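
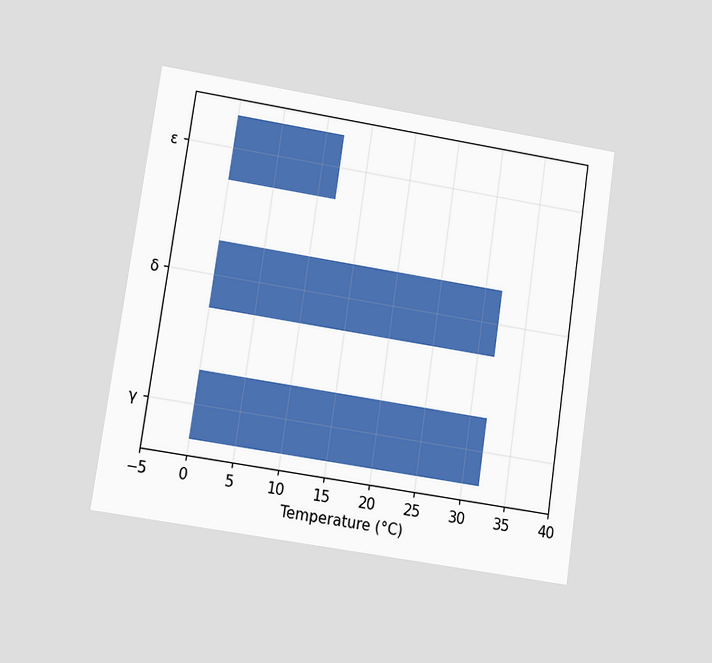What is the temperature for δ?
The chart is tilted about 8° clockwise and viewed at a slight angle. Reading along the chart's x-axis, the δ bar reaches 32°C.

32°C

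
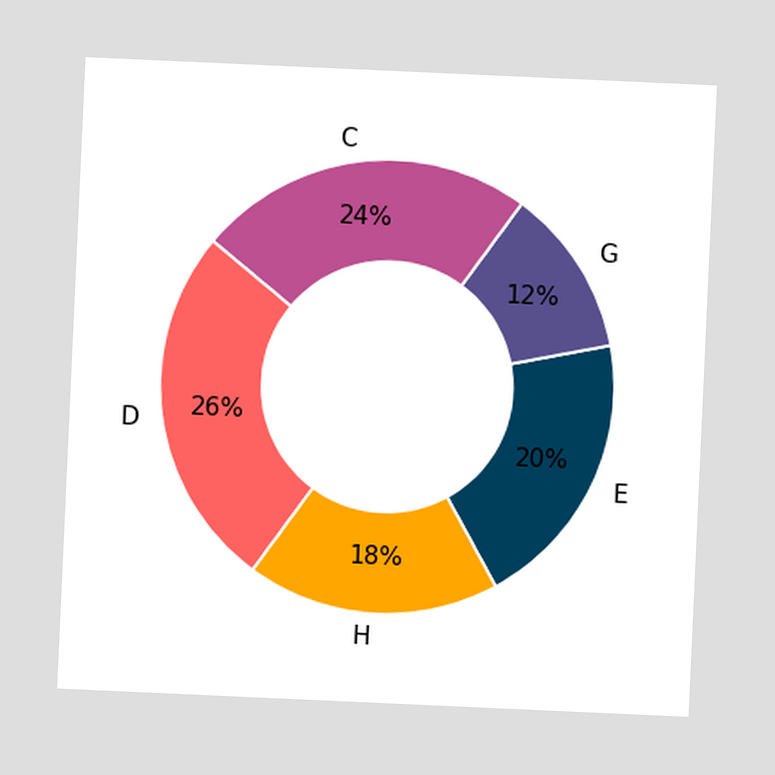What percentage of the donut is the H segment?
The chart is tilted about 3° clockwise. The H segment takes up 18% of the ring.

18%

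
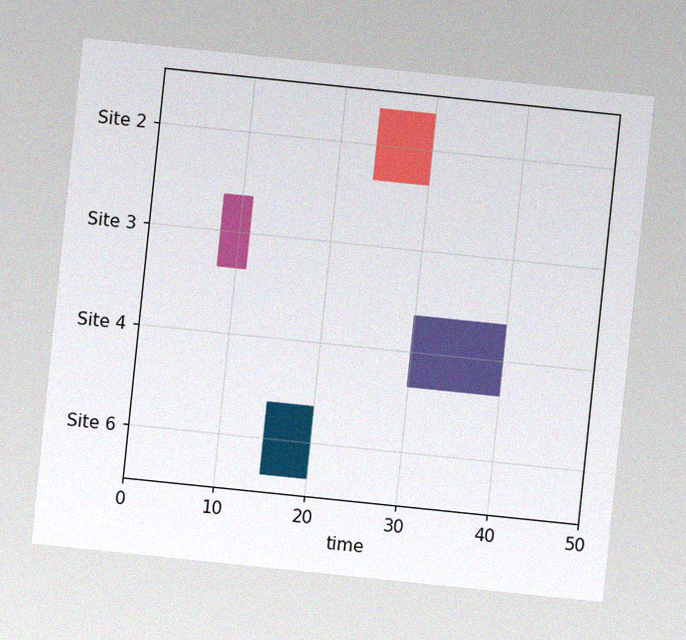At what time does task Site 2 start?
The chart is tilted about 6° clockwise, with some photo noise. The Site 2 bar begins at t=24.

24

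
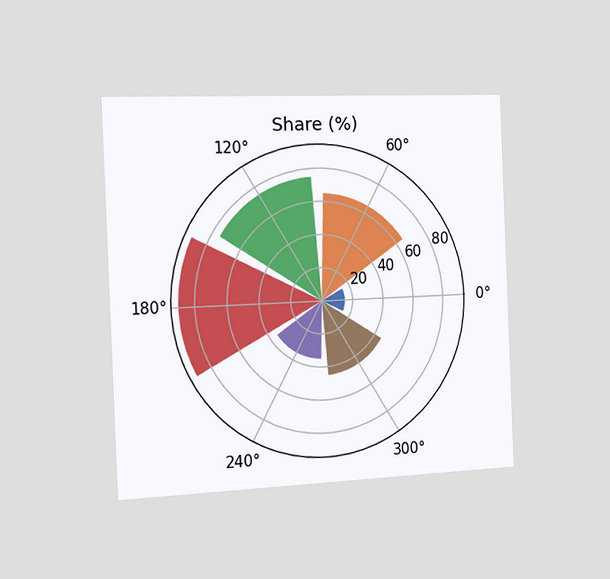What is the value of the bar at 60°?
The chart is tilted about 2° counter-clockwise and viewed slightly from the left. The bar at 60° reaches 65% on the radial axis.

65%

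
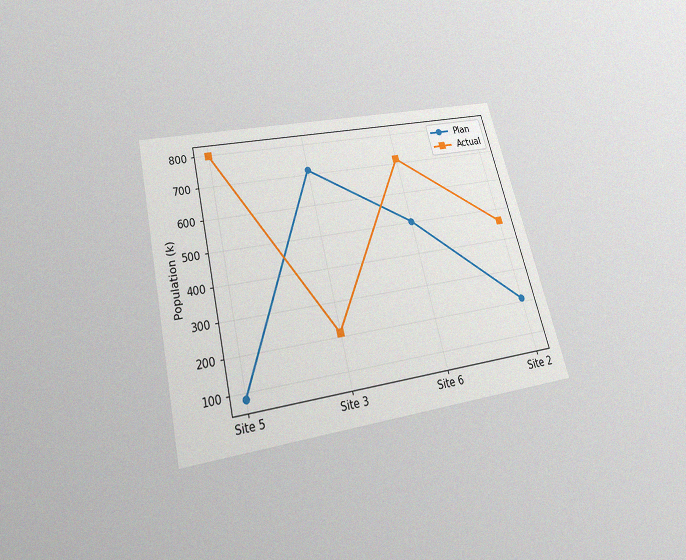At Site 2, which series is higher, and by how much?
Actual, by 252k

The chart is tilted about 14° counter-clockwise and viewed slightly from below, with some photo noise. At Site 2, Actual sits above the other line by 252k.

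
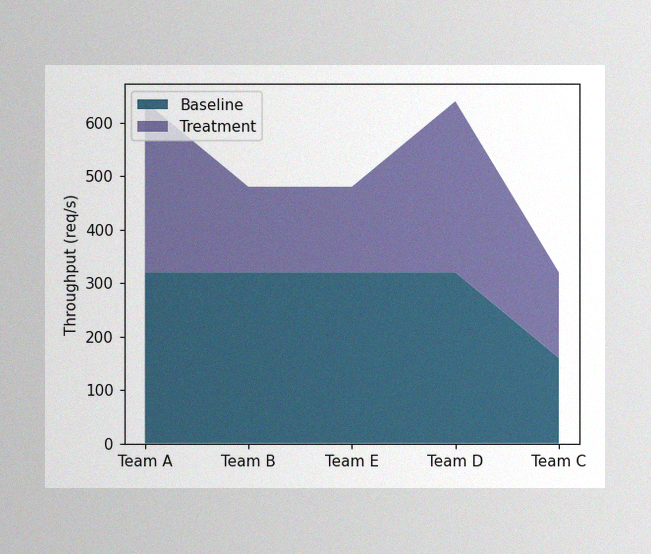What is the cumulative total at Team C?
320req/s

The image has some photo noise and uneven lighting. The stacked total at Team C reaches 320req/s.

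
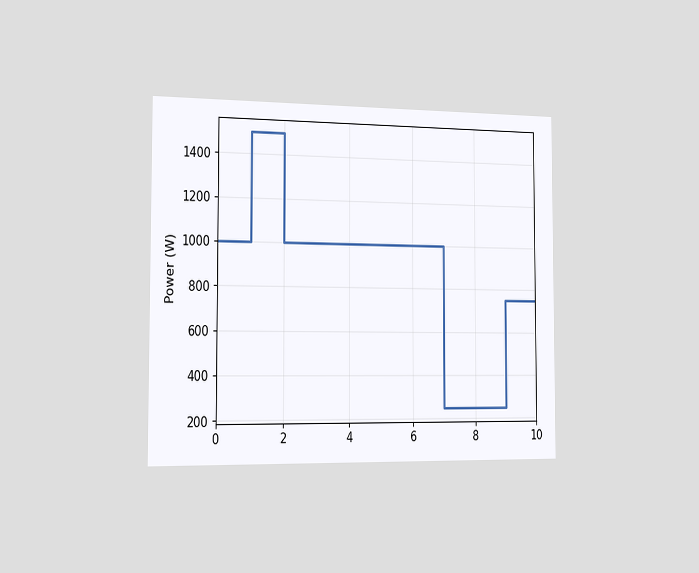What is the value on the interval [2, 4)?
1000W

The chart is viewed slightly from the left. On [2, 4) the step sits at 1000W.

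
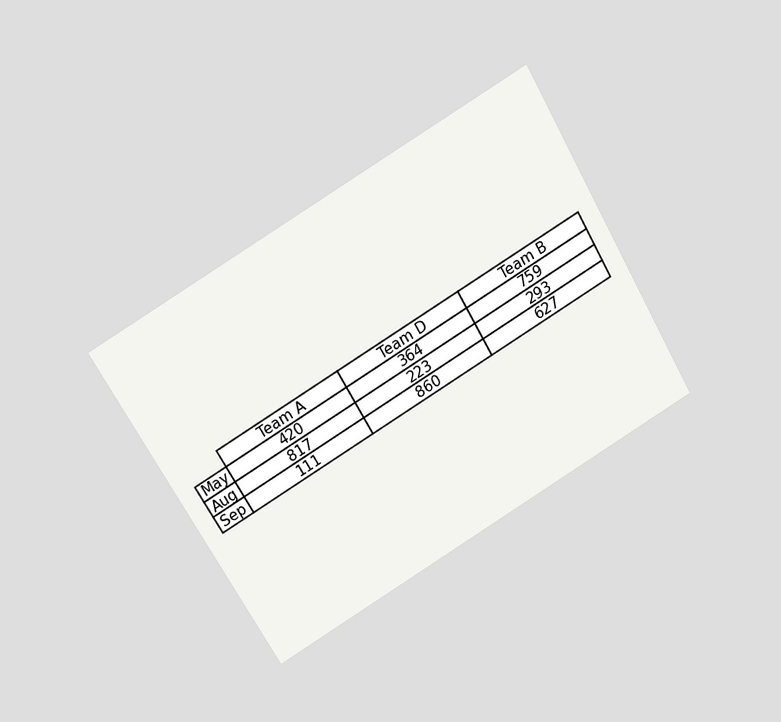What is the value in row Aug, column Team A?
The chart is tilted about 30° counter-clockwise and viewed slightly from above. The (Aug, Team A) cell reads 817.

817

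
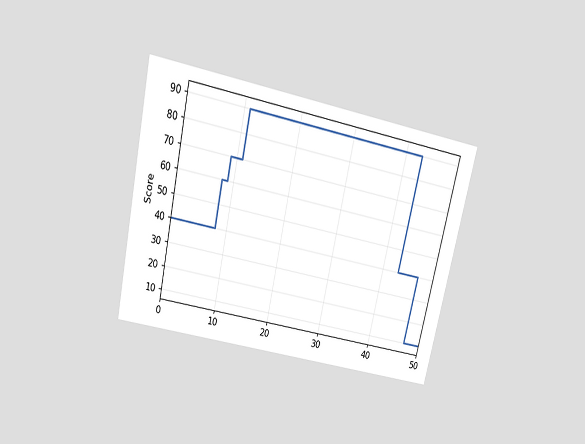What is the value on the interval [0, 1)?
40

The chart is tilted about 13° clockwise and viewed slightly from above. On [0, 1) the step sits at 40.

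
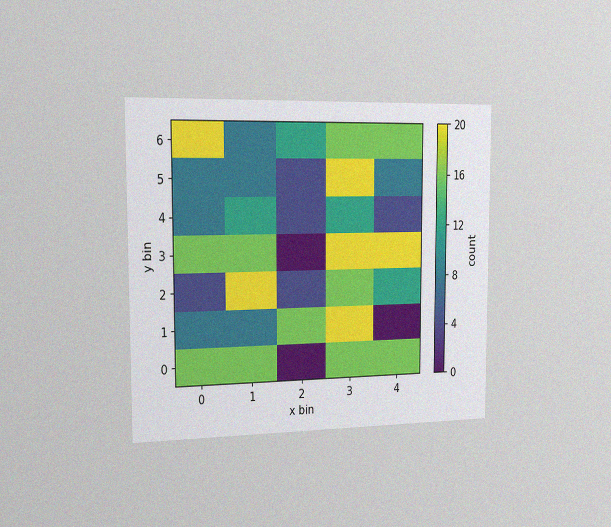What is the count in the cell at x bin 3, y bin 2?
The chart is viewed slightly from the left, with some photo noise. Matching the cell (3, 2) against the colorbar gives 16.

16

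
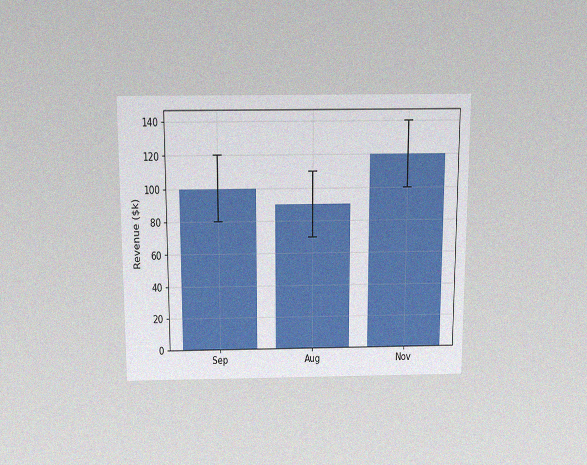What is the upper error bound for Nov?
$140k

The chart is viewed slightly from above, with some photo noise. The Nov bar's upper whisker reaches $140k.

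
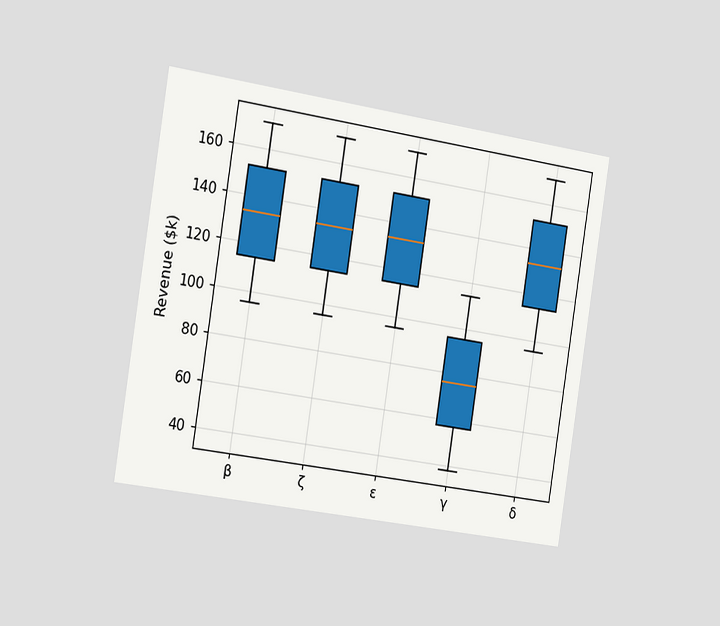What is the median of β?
$133k

The chart is tilted about 9° clockwise and viewed slightly from the left. The median line in the β box sits at $133k.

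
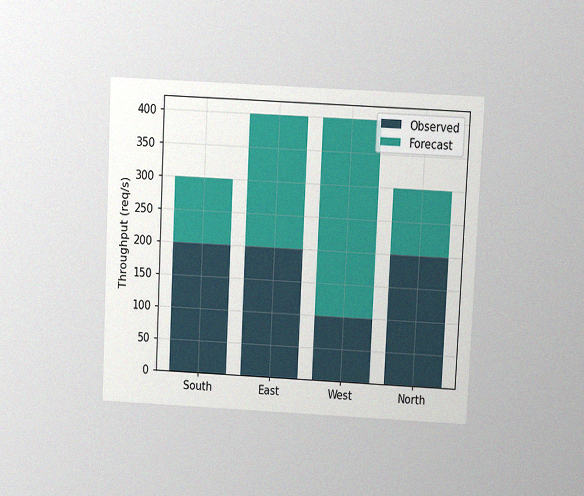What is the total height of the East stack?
400req/s

The chart is tilted about 3° clockwise and viewed at a slight angle, with some photo noise. The East stack's top reaches 400req/s on the y-axis.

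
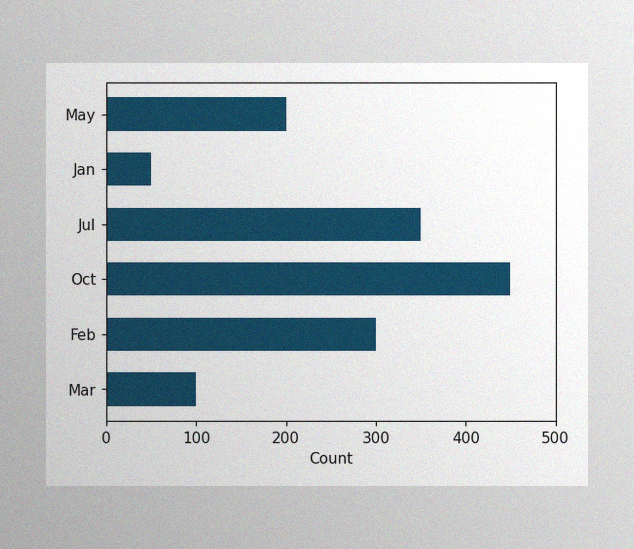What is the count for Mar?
100

The image has some photo noise and uneven lighting. Reading along the chart's x-axis, the Mar bar reaches 100.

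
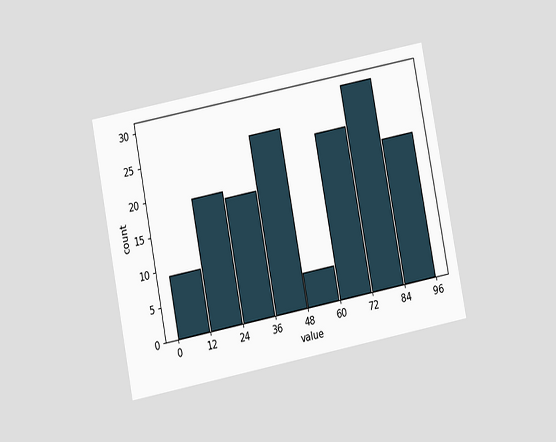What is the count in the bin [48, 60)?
The chart is tilted about 11° counter-clockwise and viewed at a slight angle. The [48, 60) bin has height 5.

5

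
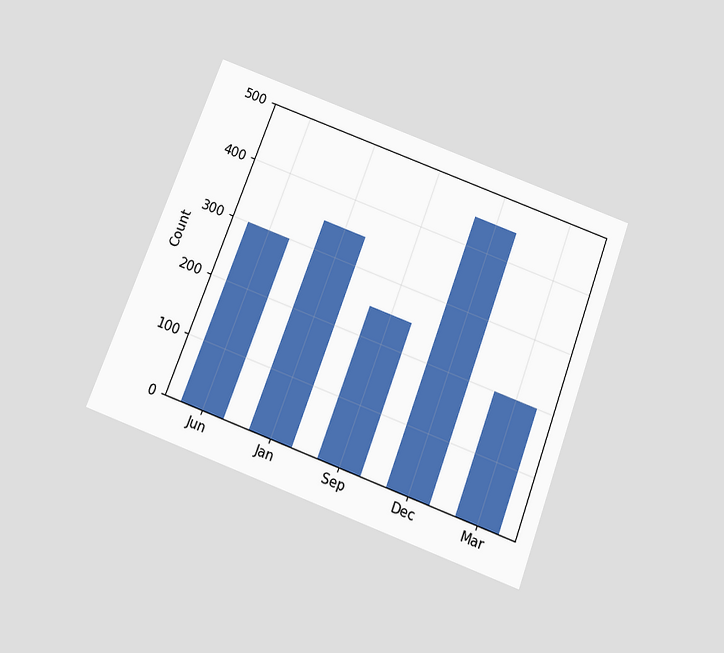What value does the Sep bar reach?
The chart is tilted about 20° clockwise and viewed slightly from below. Reading along the chart's y-axis, the Sep bar reaches 250.

250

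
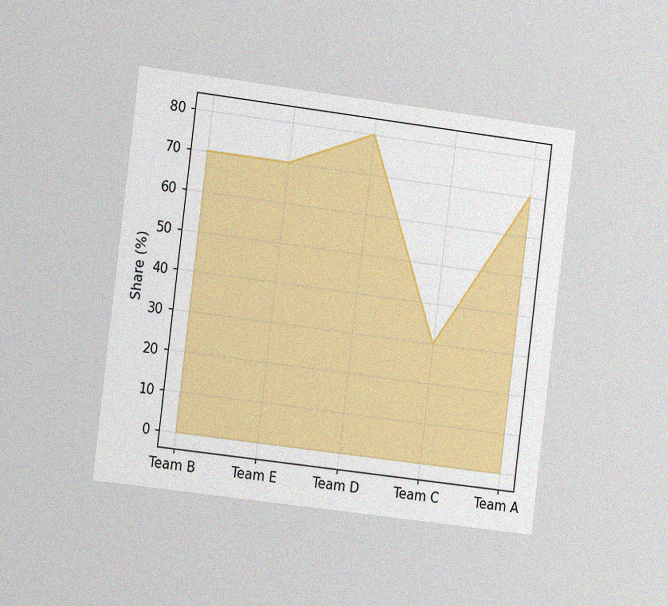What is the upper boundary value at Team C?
30%

The chart is tilted about 7° clockwise and viewed slightly from the left, with some photo noise. At Team C the upper boundary is at 30%.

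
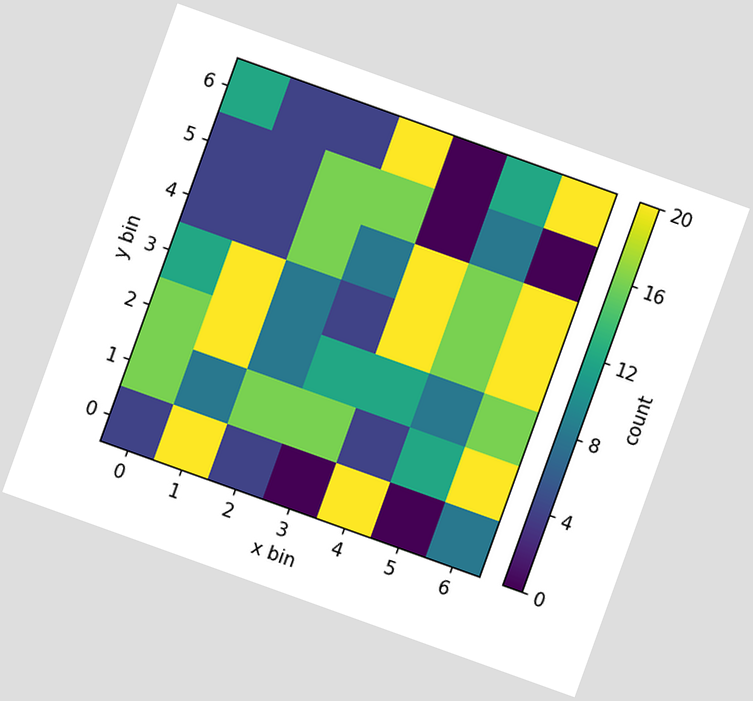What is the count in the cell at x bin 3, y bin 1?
16

The chart is tilted about 20° clockwise. Matching the cell (3, 1) against the colorbar gives 16.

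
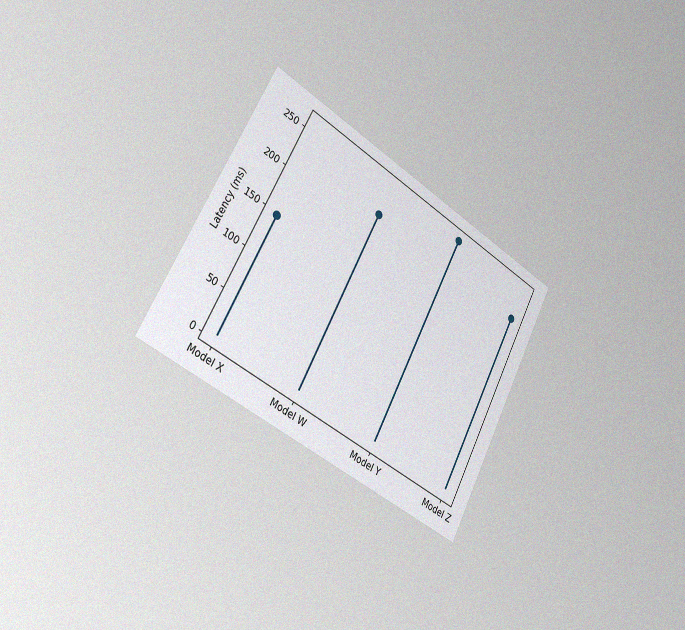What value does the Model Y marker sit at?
The chart is tilted about 28° clockwise and viewed slightly from the left, with some photo noise. The Model Y marker sits at 259ms.

259ms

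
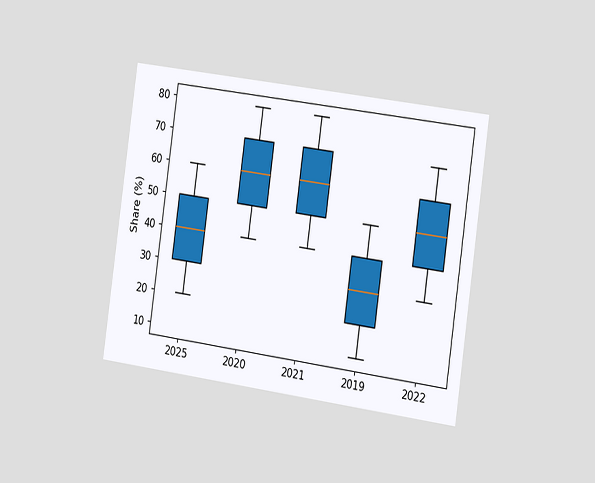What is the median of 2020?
60%

The chart is tilted about 8° clockwise and viewed slightly from the right. The median line in the 2020 box sits at 60%.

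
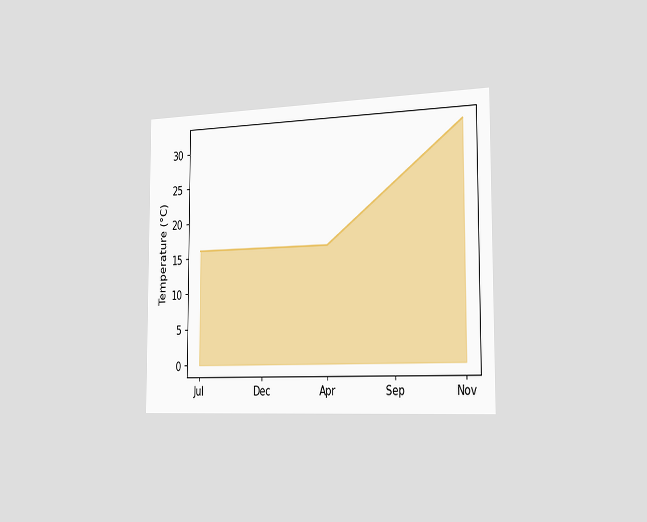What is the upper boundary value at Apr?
The chart is viewed slightly from the right. At Apr the upper boundary is at 16°C.

16°C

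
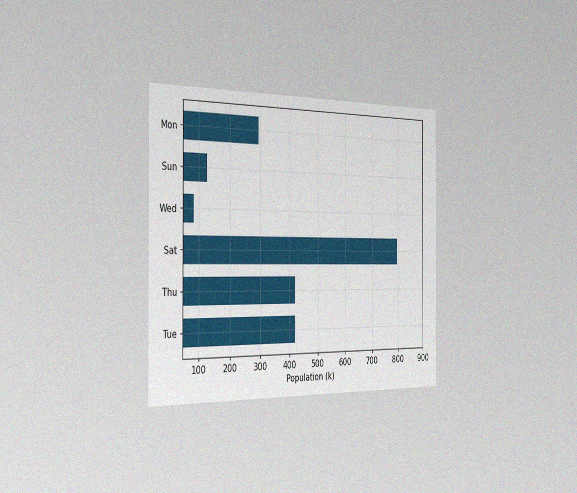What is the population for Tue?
The chart is viewed slightly from the left, with some photo noise. Reading along the chart's x-axis, the Tue bar reaches 420k.

420k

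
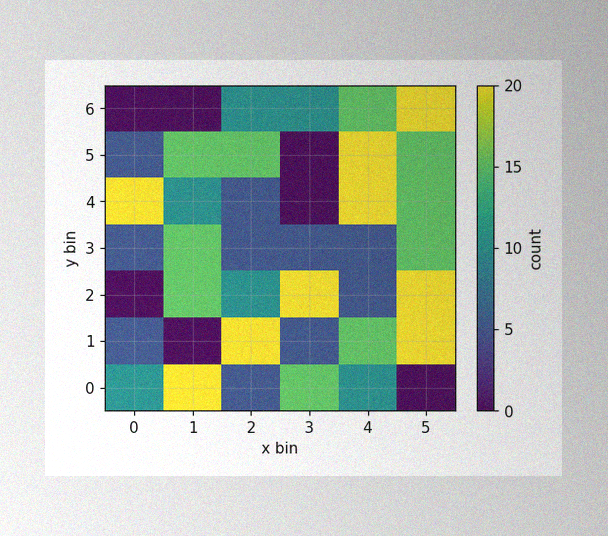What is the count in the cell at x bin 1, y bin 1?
0

The image has some photo noise and uneven lighting. Matching the cell (1, 1) against the colorbar gives 0.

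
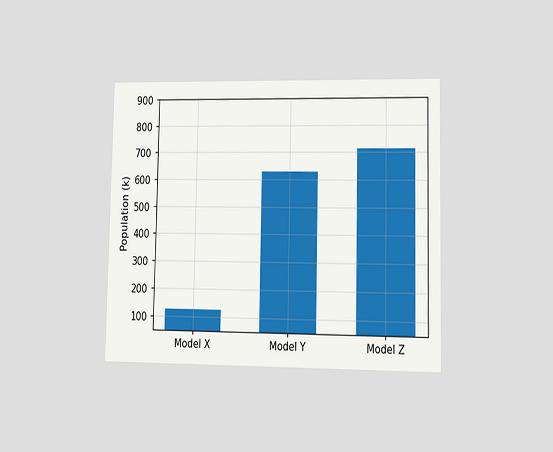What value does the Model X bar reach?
126k

The chart is viewed at a slight angle. Reading along the chart's y-axis, the Model X bar reaches 126k.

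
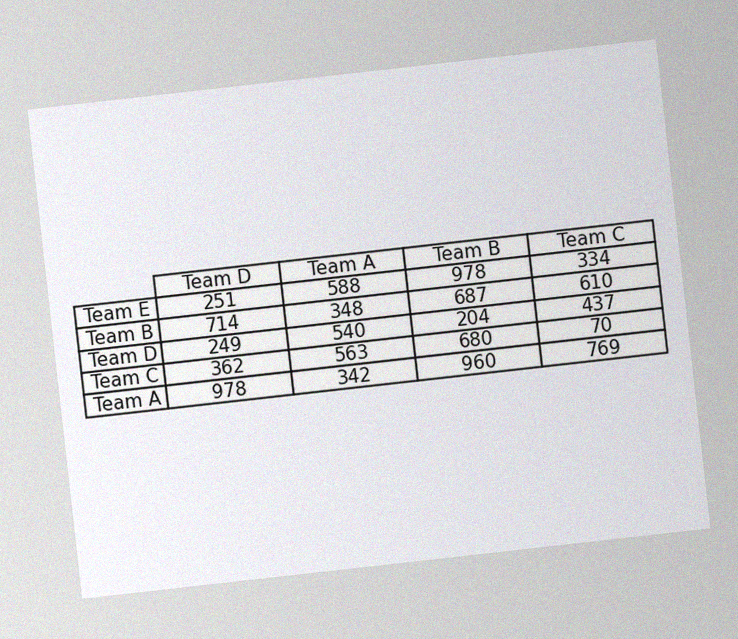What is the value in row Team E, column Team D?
The chart is tilted about 6° counter-clockwise, with some photo noise. The (Team E, Team D) cell reads 251.

251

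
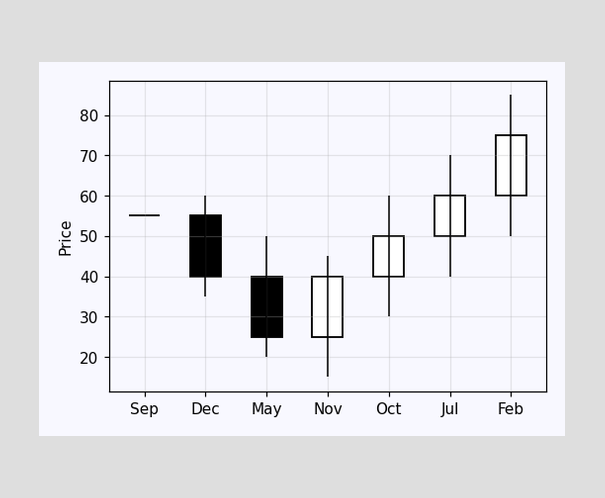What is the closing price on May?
The May candle closes at 25.

25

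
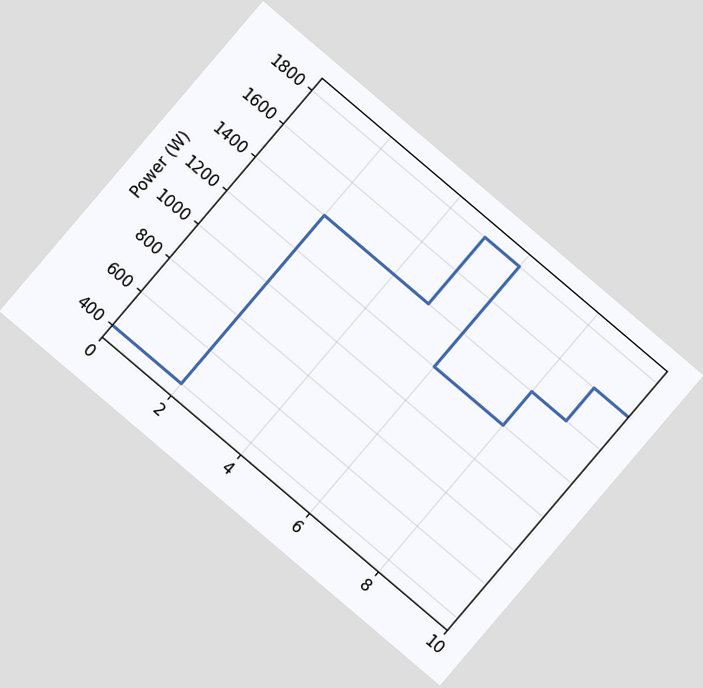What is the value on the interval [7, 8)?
The chart is tilted about 40° clockwise. On [7, 8) the step sits at 1200W.

1200W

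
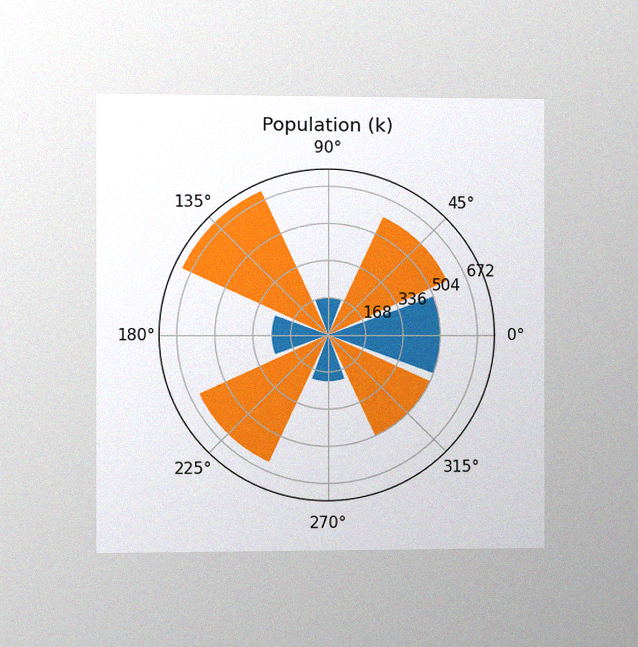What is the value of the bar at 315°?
504k

The chart is viewed slightly from the left, with some photo noise. The bar at 315° reaches 504k on the radial axis.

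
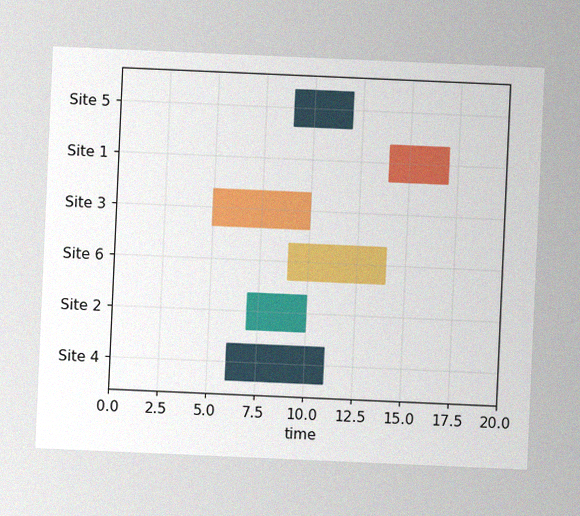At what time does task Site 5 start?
The chart is tilted about 3° clockwise, with some photo noise. The Site 5 bar begins at t=9.

9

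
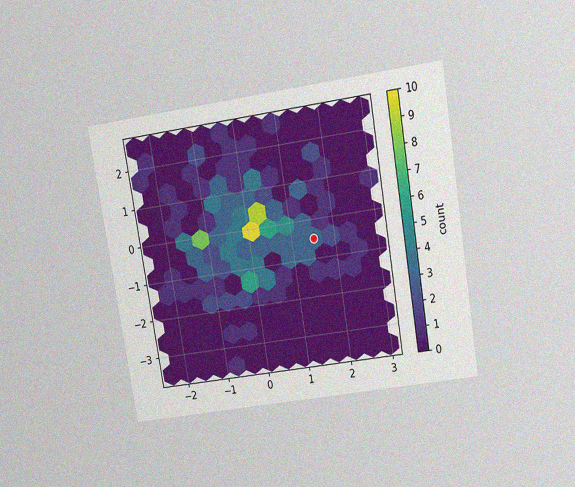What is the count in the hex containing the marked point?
3

The chart is tilted about 9° counter-clockwise and viewed slightly from above, with some photo noise. The marked hex reads 3 on the colorbar.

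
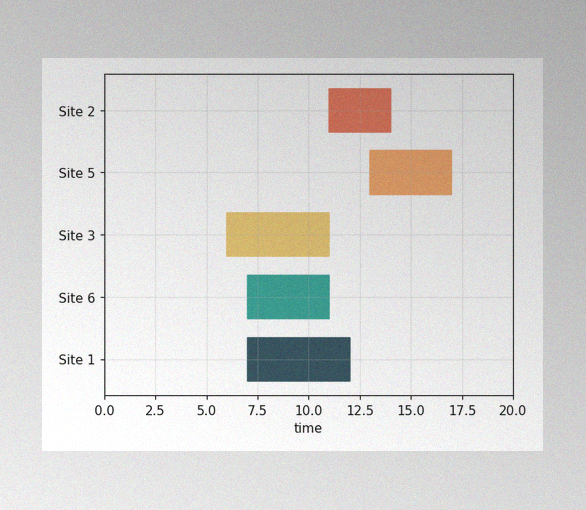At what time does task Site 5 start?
The image has some photo noise and uneven lighting. The Site 5 bar begins at t=13.

13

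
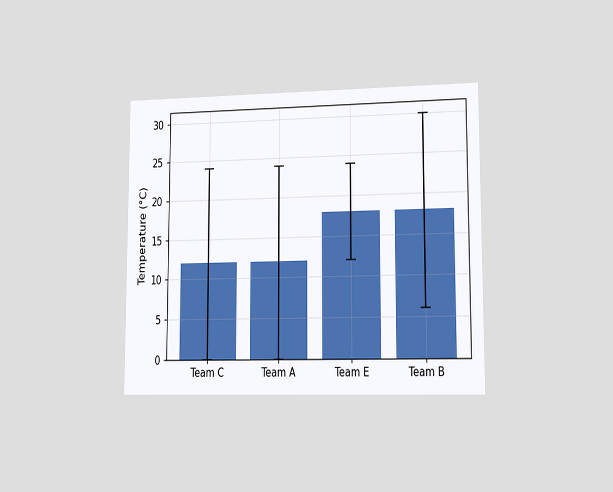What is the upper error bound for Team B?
The chart is viewed slightly from the right. The Team B bar's upper whisker reaches 30°C.

30°C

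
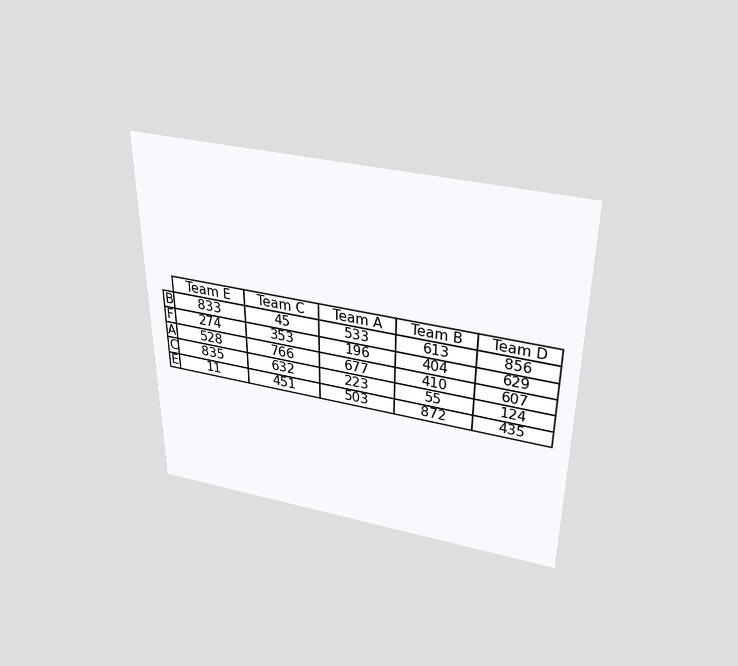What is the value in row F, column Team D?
629

The chart is viewed slightly from above. The (F, Team D) cell reads 629.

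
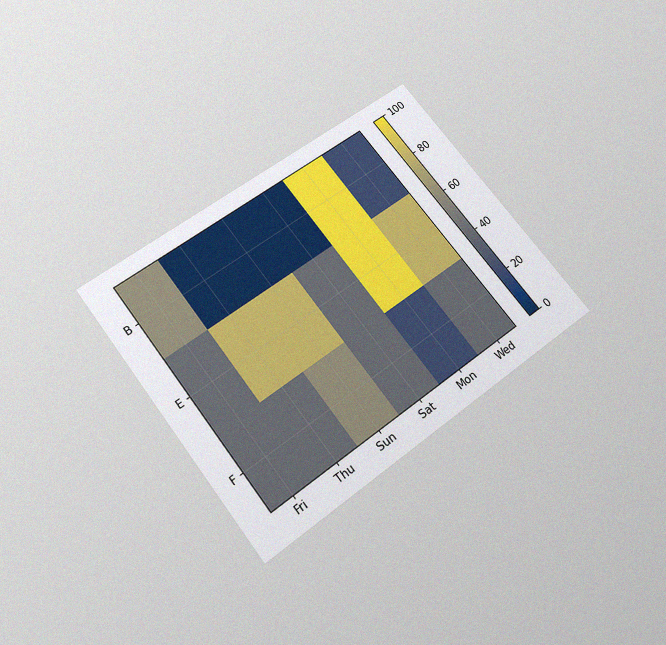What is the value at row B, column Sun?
0

The chart is tilted about 37° counter-clockwise and viewed slightly from below, with some photo noise. Matching cell (B, Sun) against the colorbar gives 0.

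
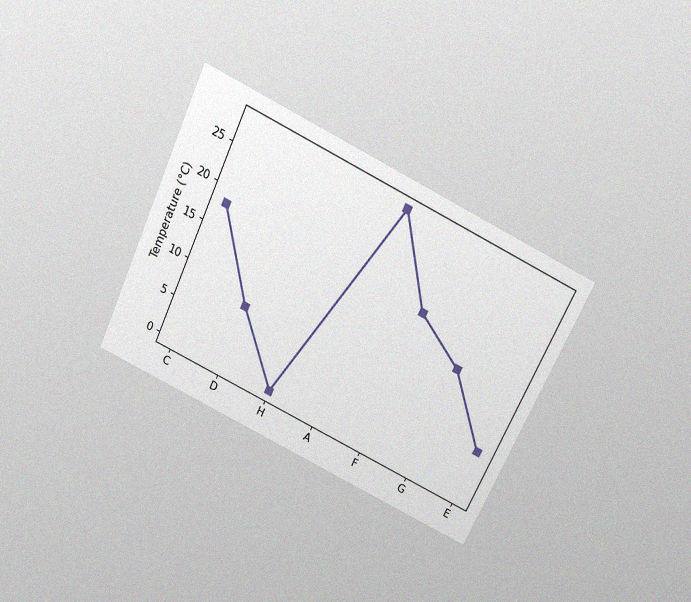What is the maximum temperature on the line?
The chart is tilted about 26° clockwise and viewed slightly from above, with some photo noise. The highest point is at A, and reading across to the y-axis gives 28°C.

28°C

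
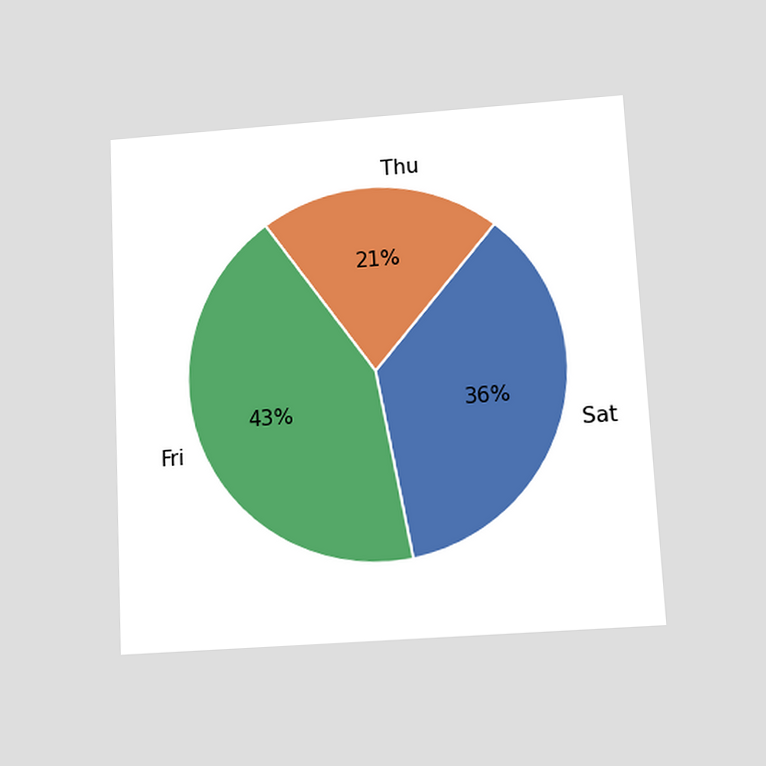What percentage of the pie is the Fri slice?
43%

The chart is tilted about 3° counter-clockwise and viewed slightly from below. The Fri slice takes up 43% of the pie.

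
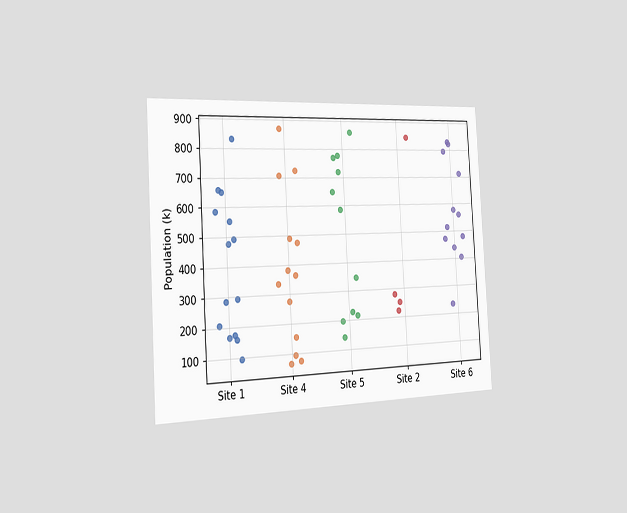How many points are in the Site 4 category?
13

The chart is tilted about 3° counter-clockwise and viewed slightly from the left. Counting the markers in the Site 4 column gives 13.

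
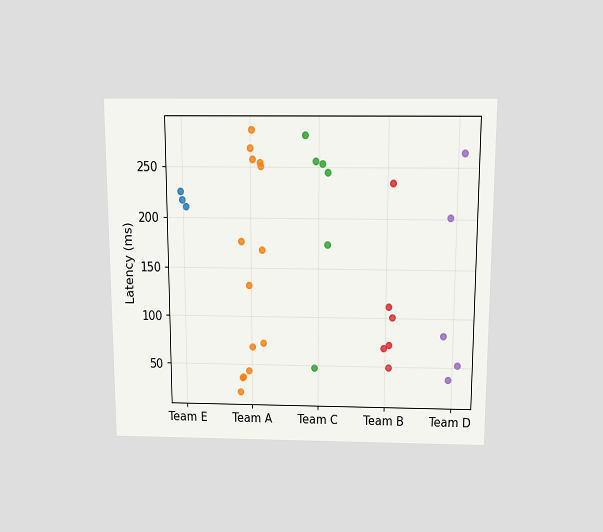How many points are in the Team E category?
3

The chart is viewed slightly from above. Counting the markers in the Team E column gives 3.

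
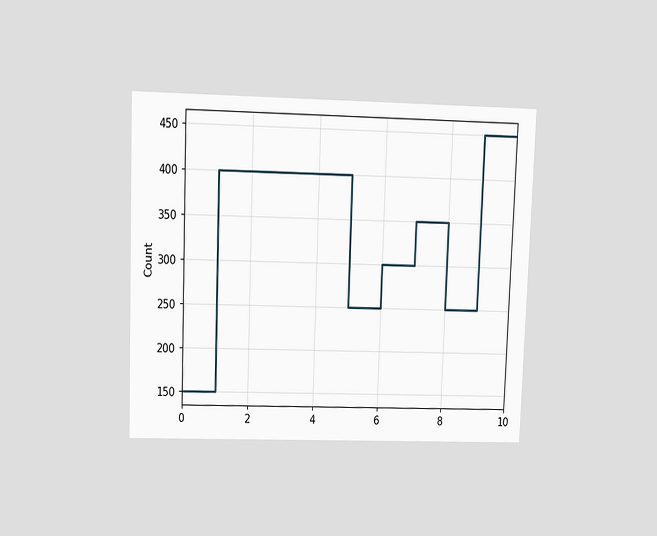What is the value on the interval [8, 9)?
The chart is tilted about 2° clockwise and viewed at a slight angle. On [8, 9) the step sits at 250.

250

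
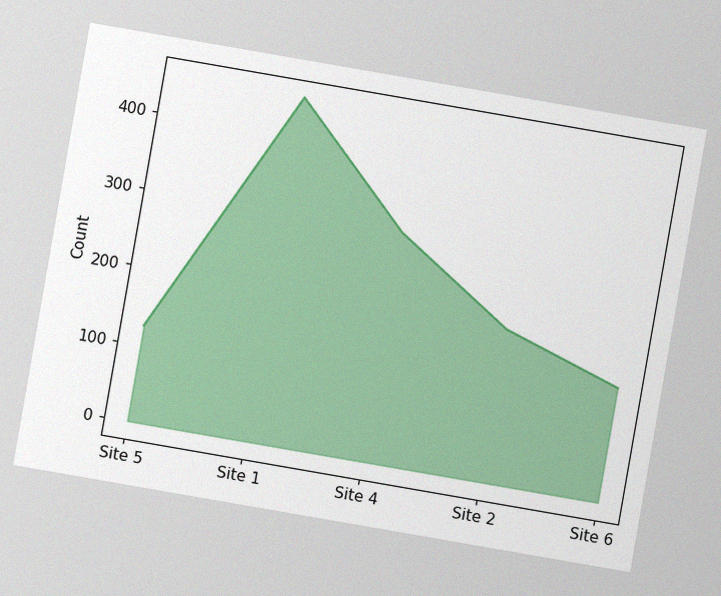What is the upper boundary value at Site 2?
The chart is tilted about 10° clockwise, with some photo noise. At Site 2 the upper boundary is at 200.

200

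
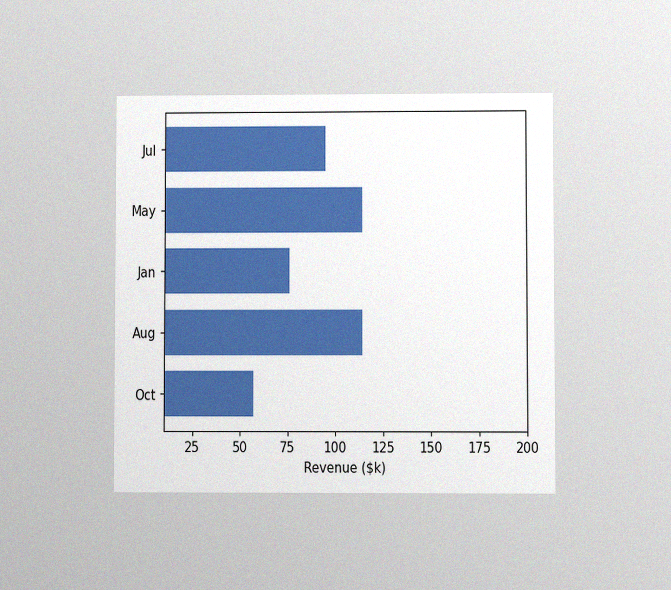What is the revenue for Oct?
$57k

The chart is viewed at a slight angle, with some photo noise. Reading along the chart's x-axis, the Oct bar reaches $57k.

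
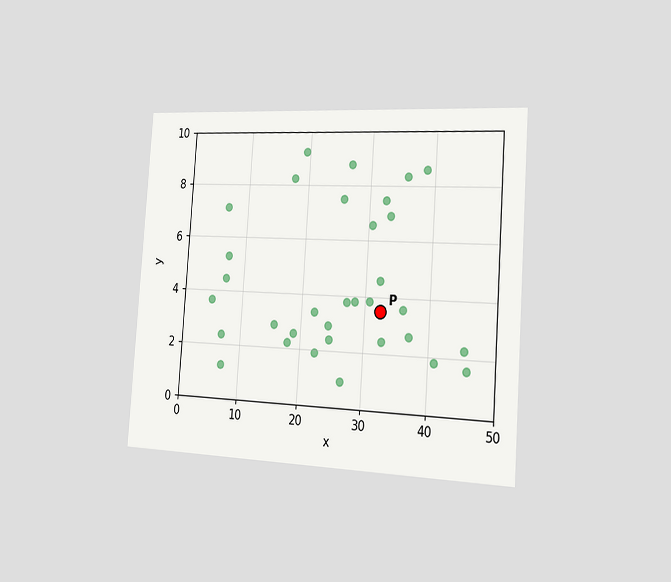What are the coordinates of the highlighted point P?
The chart is tilted about 4° clockwise and viewed slightly from the right. Following the gridlines from P to each axis, P sits at (32.5, 3.5).

(32.5, 3.5)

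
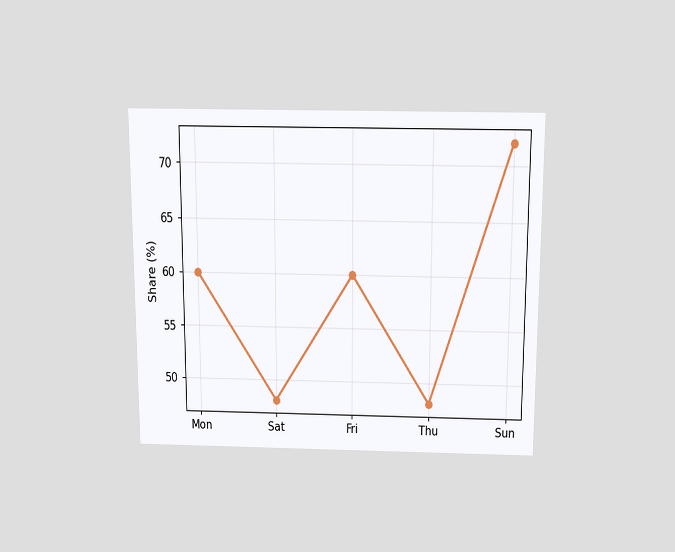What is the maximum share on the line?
The chart is viewed slightly from above. The highest point is at Sun, and reading across to the y-axis gives 72%.

72%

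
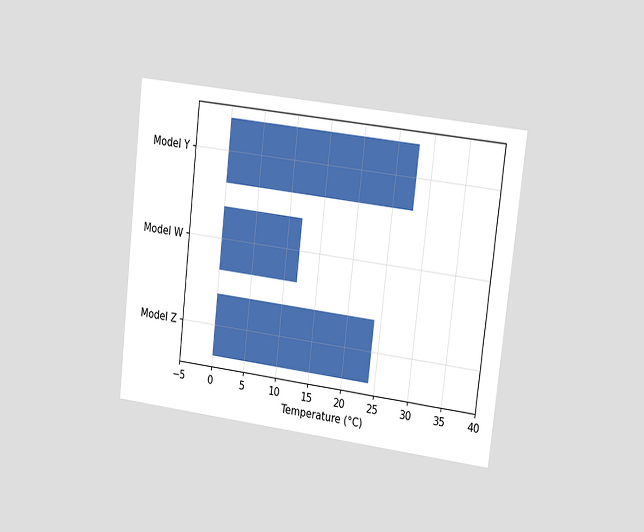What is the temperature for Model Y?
28°C

The chart is tilted about 6° clockwise and viewed slightly from the right. Reading along the chart's x-axis, the Model Y bar reaches 28°C.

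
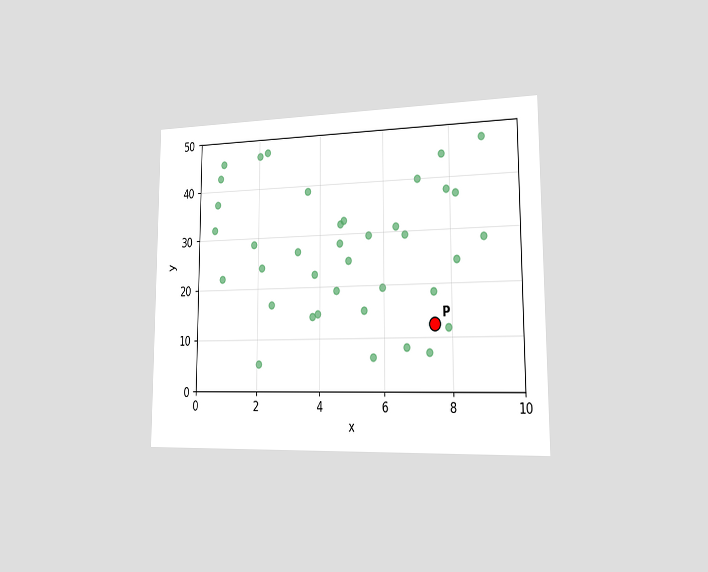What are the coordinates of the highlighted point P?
(7.5, 12.5)

The chart is viewed slightly from the right. Following the gridlines from P to each axis, P sits at (7.5, 12.5).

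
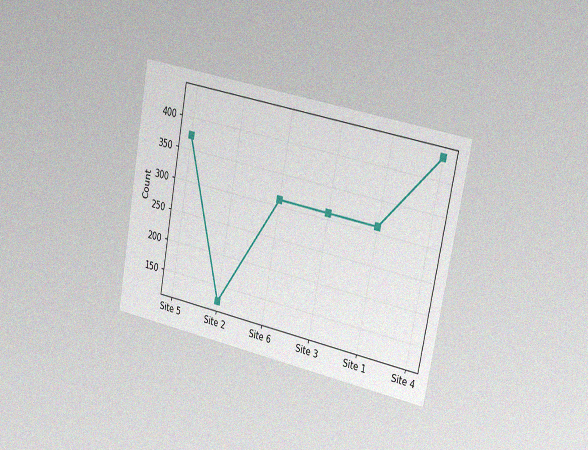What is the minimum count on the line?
The chart is tilted about 11° clockwise and viewed slightly from the right, with some photo noise. The lowest point is at Site 2, and reading across to the y-axis gives 124.

124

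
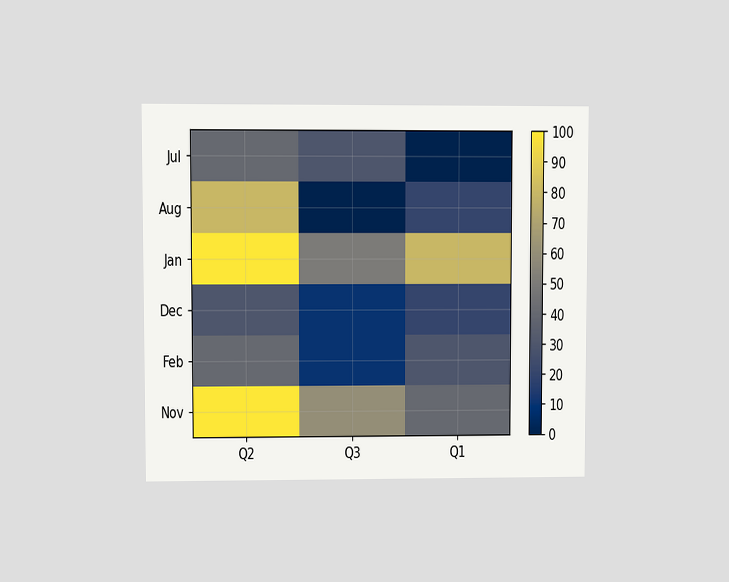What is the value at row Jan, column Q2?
The chart is viewed at a slight angle. Matching cell (Jan, Q2) against the colorbar gives 100.

100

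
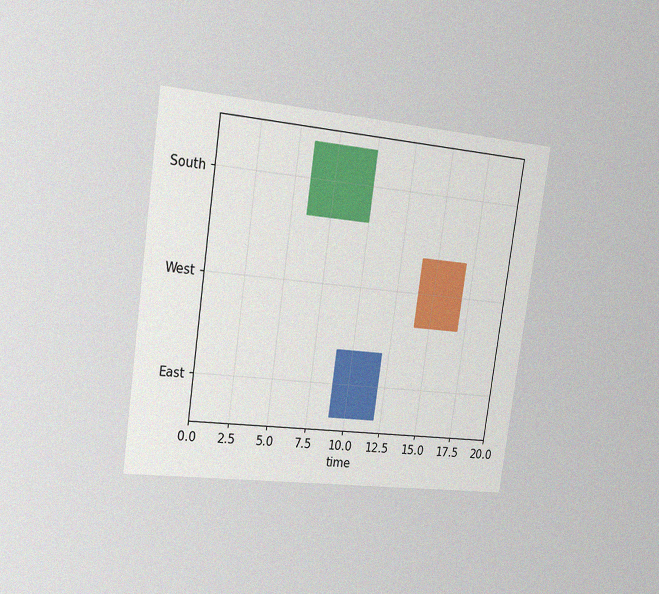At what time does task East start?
The chart is tilted about 8° clockwise and viewed slightly from the left, with some photo noise. The East bar begins at t=9.

9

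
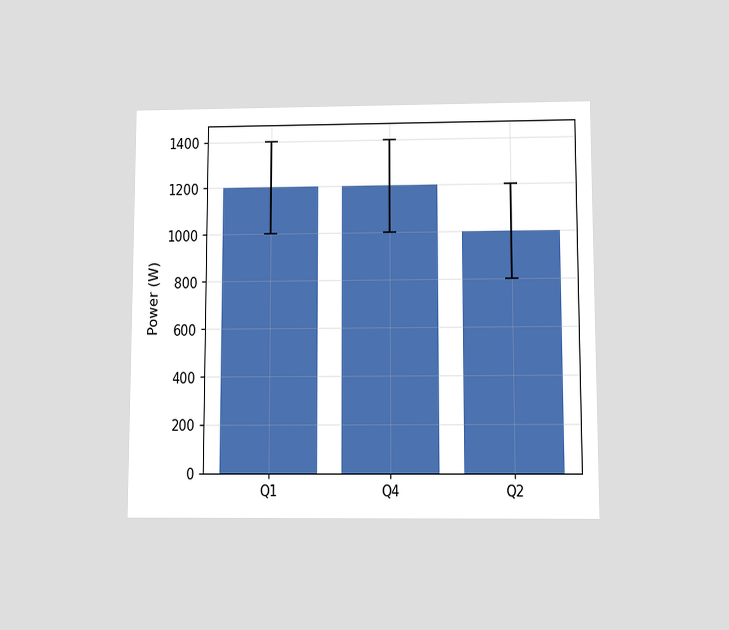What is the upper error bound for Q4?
1400W

The chart is viewed slightly from below. The Q4 bar's upper whisker reaches 1400W.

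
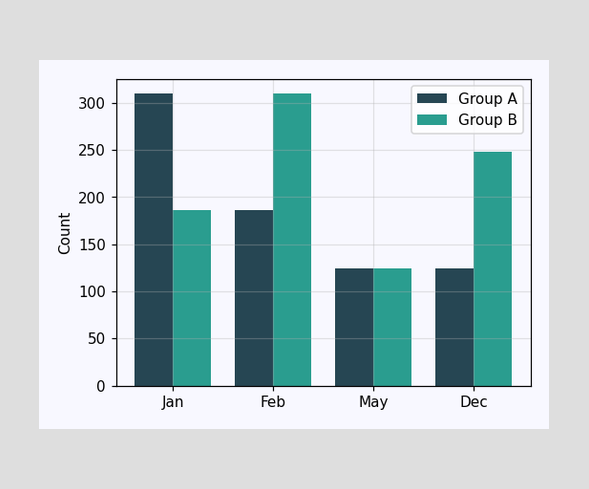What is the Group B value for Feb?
310

The Group B bar at Feb reaches 310 on the y-axis.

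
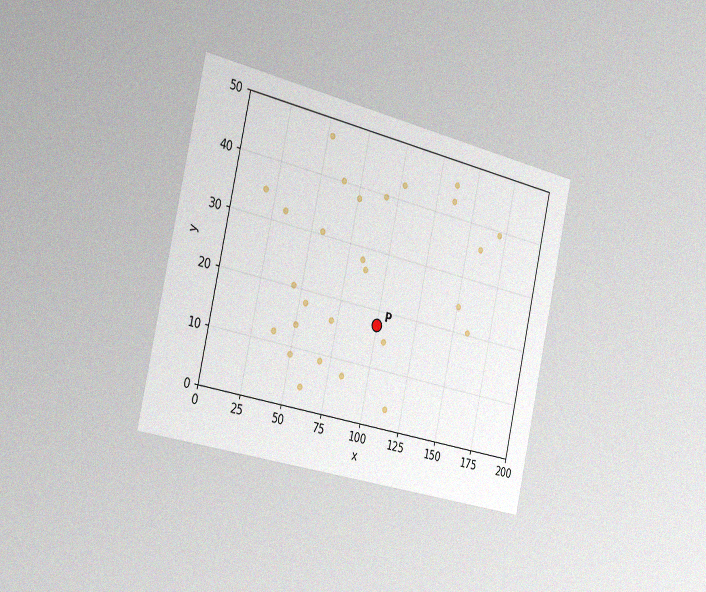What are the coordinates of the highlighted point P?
The chart is tilted about 13° clockwise and viewed slightly from the left, with some photo noise. Following the gridlines from P to each axis, P sits at (100, 17.5).

(100, 17.5)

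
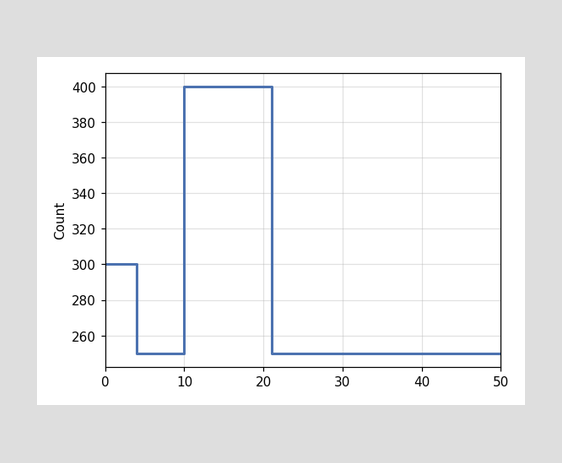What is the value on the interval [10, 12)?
400

On [10, 12) the step sits at 400.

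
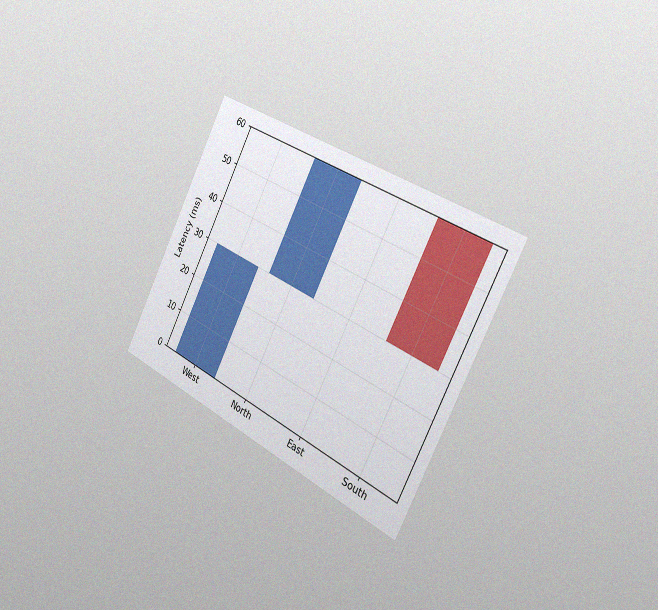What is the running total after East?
The chart is tilted about 27° clockwise and viewed slightly from the right, with some photo noise. After East the running total reaches 60ms.

60ms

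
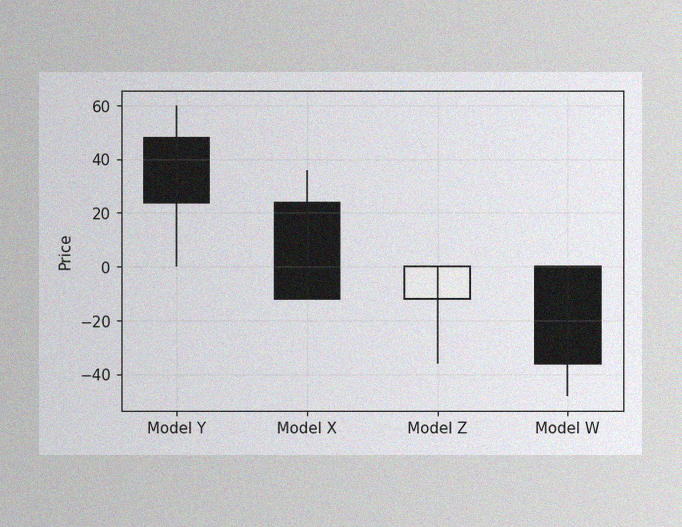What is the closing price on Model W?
-36

The image has some photo noise and uneven lighting. The Model W candle closes at -36.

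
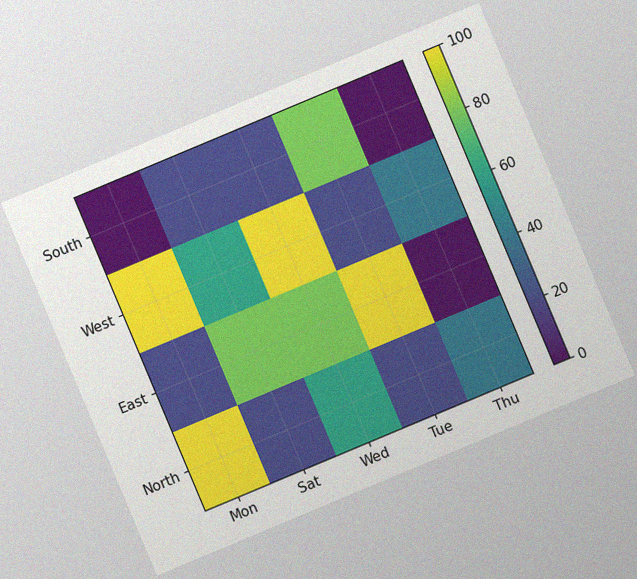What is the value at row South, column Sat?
20

The chart is tilted about 23° counter-clockwise, with some photo noise. Matching cell (South, Sat) against the colorbar gives 20.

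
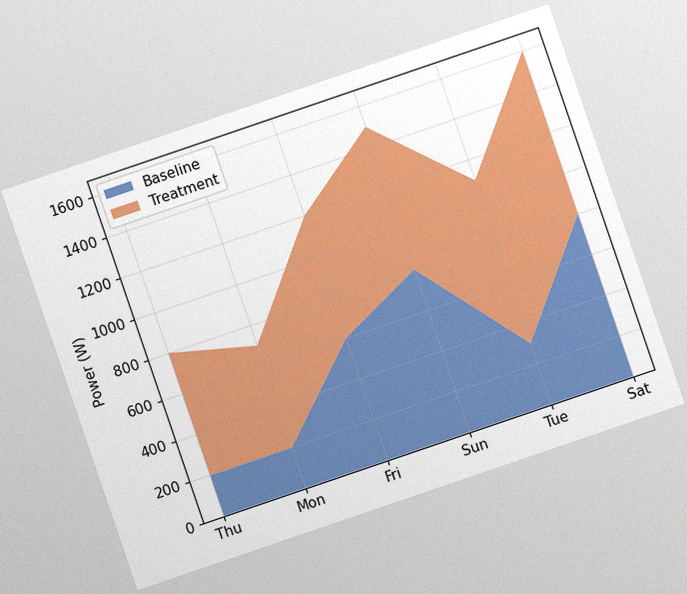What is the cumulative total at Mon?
The chart is tilted about 19° counter-clockwise, with some photo noise. The stacked total at Mon reaches 700W.

700W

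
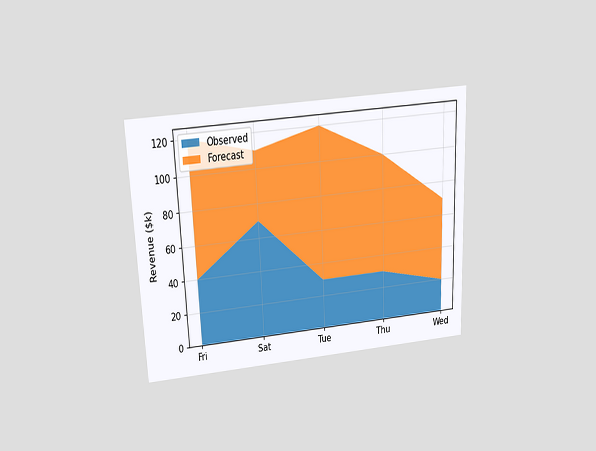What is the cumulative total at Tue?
$120k

The chart is tilted about 2° counter-clockwise and viewed slightly from above. The stacked total at Tue reaches $120k.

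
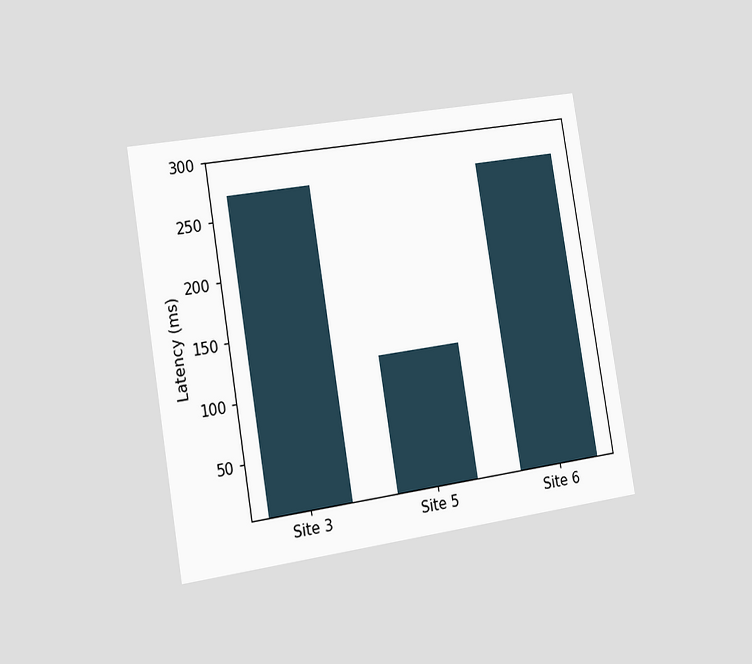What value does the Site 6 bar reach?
The chart is tilted about 9° counter-clockwise and viewed slightly from the left. Reading along the chart's y-axis, the Site 6 bar reaches 270ms.

270ms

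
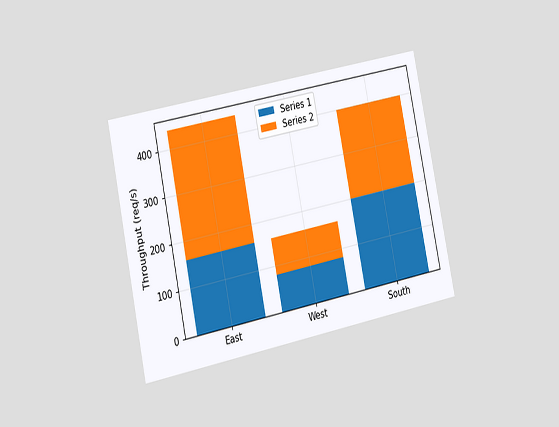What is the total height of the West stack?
The chart is tilted about 12° counter-clockwise and viewed slightly from the left. The West stack's top reaches 160req/s on the y-axis.

160req/s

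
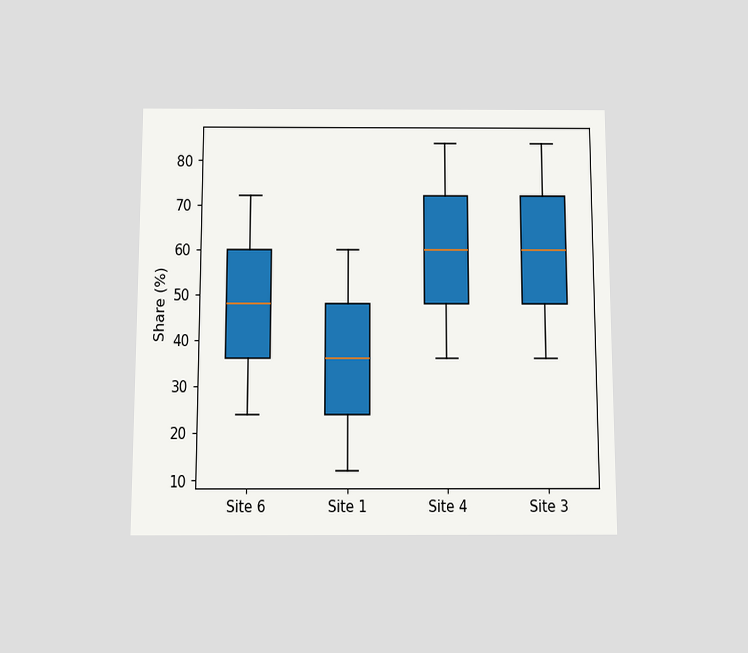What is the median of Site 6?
48%

The chart is viewed slightly from below. The median line in the Site 6 box sits at 48%.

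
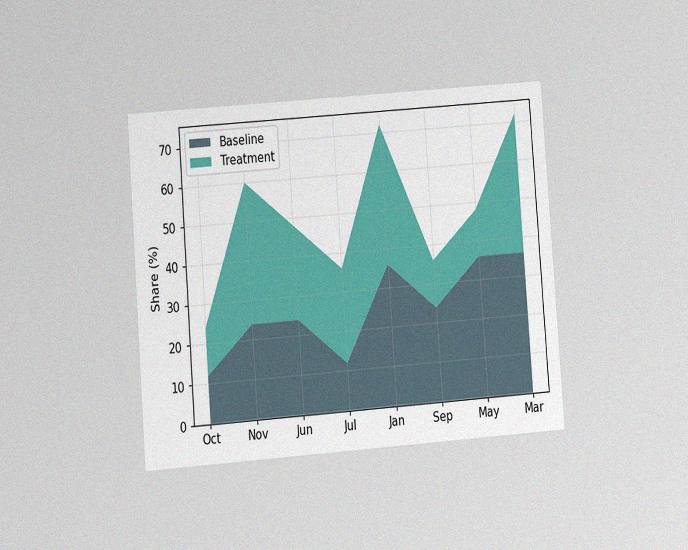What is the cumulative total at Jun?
The chart is tilted about 4° counter-clockwise and viewed at a slight angle, with some photo noise. The stacked total at Jun reaches 48%.

48%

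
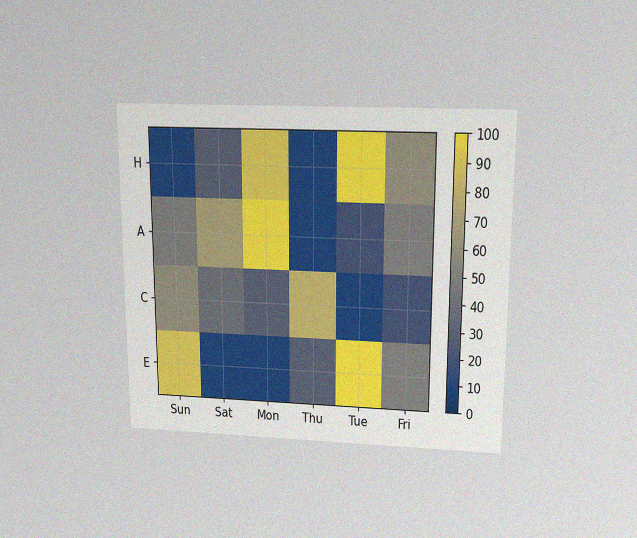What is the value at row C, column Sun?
60

The chart is viewed slightly from above, with some photo noise. Matching cell (C, Sun) against the colorbar gives 60.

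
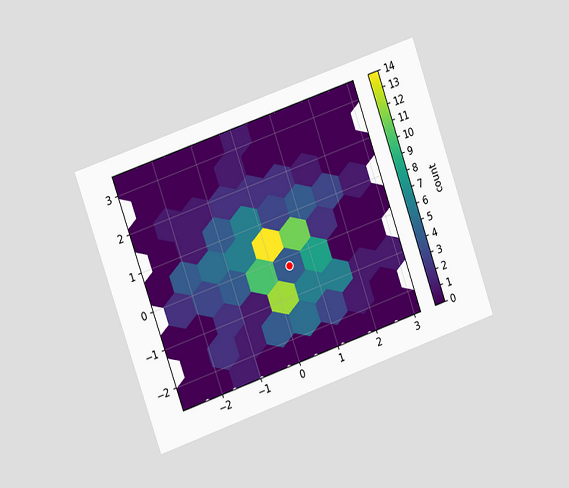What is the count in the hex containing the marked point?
The chart is tilted about 19° counter-clockwise and viewed slightly from the left. The marked hex reads 4 on the colorbar.

4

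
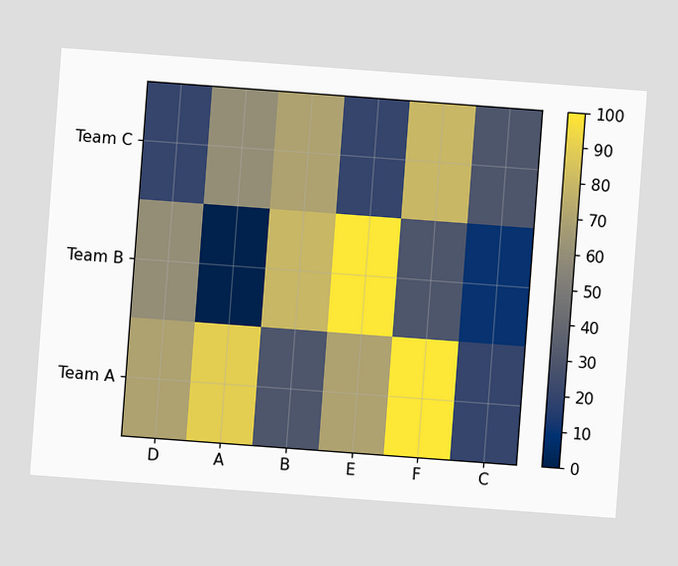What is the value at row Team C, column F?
The chart is tilted about 4° clockwise. Matching cell (Team C, F) against the colorbar gives 80.

80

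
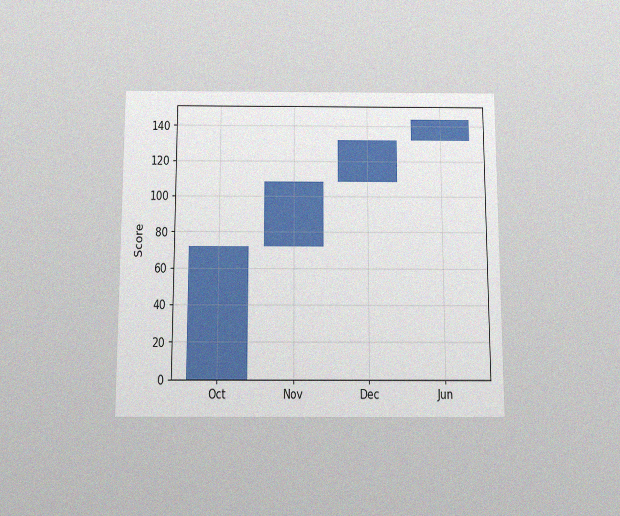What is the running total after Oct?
72

The chart is viewed slightly from below, with some photo noise. After Oct the running total reaches 72.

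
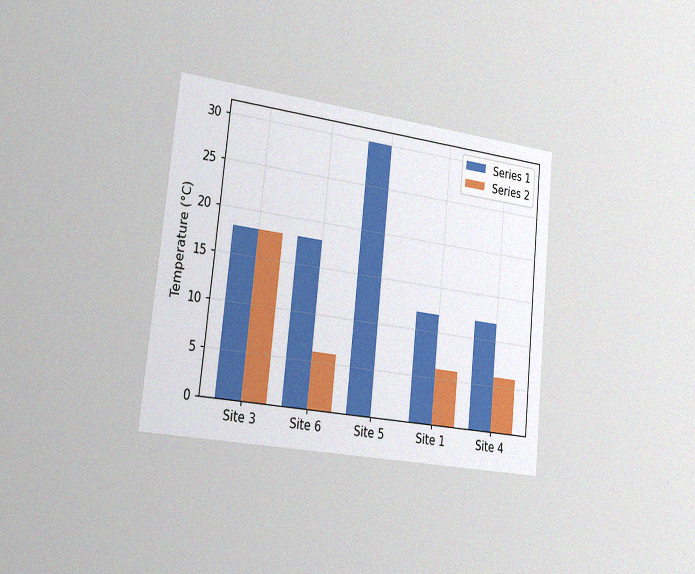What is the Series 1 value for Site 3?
The chart is tilted about 6° clockwise and viewed slightly from the left, with some photo noise. The Series 1 bar at Site 3 reaches 18°C on the y-axis.

18°C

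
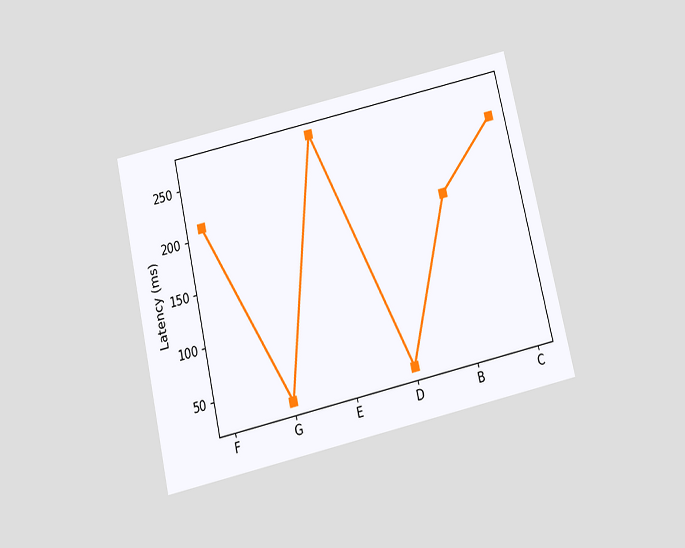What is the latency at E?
The chart is tilted about 13° counter-clockwise and viewed slightly from below. At E, the line is at 270ms.

270ms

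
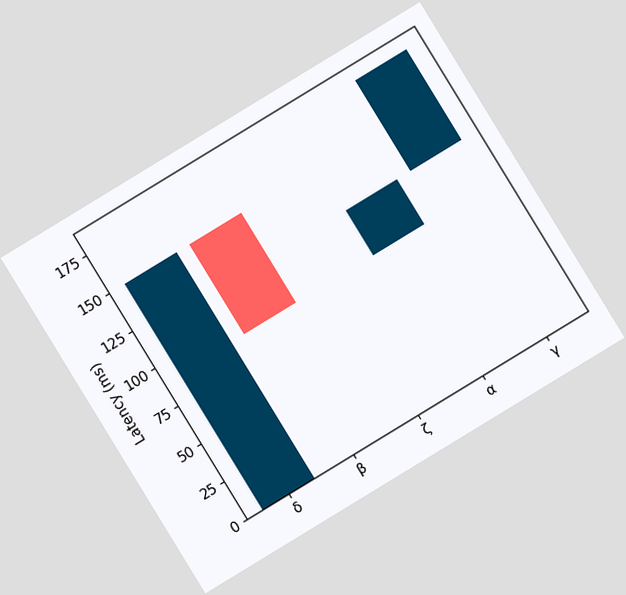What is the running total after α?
120ms

The chart is tilted about 31° counter-clockwise. After α the running total reaches 120ms.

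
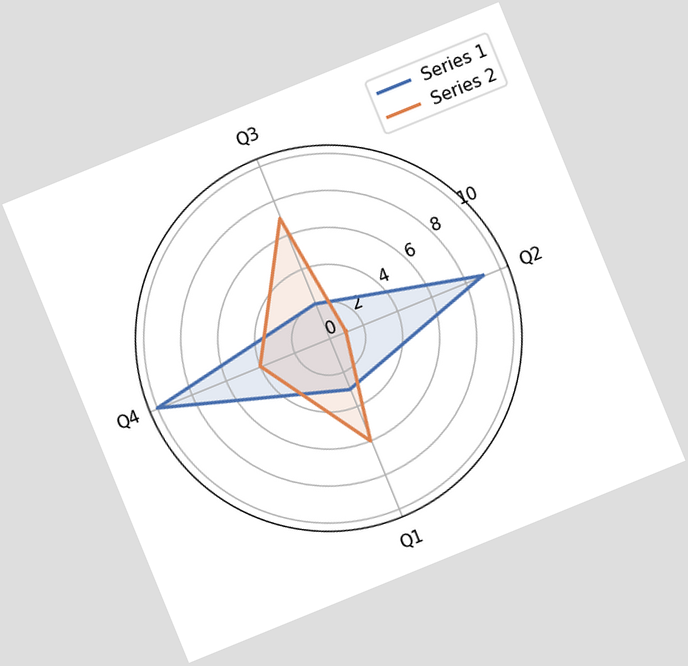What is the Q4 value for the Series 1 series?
The chart is tilted about 22° counter-clockwise. On the Q4 axis, Series 1 reaches 10.

10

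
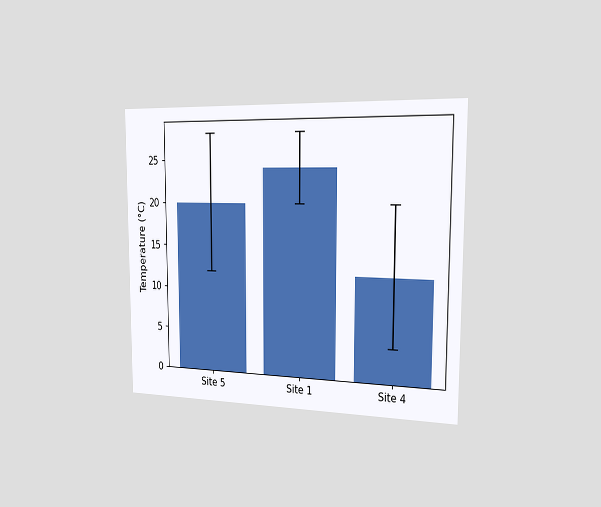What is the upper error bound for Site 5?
The chart is viewed slightly from the right. The Site 5 bar's upper whisker reaches 28°C.

28°C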